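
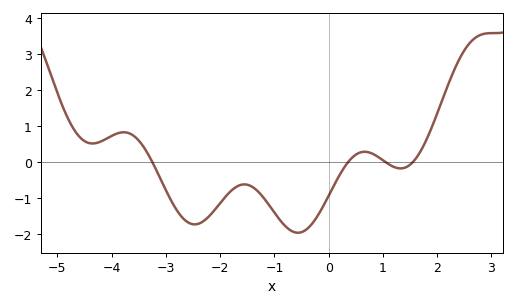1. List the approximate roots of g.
-3.2, 0.4, 1, 1.6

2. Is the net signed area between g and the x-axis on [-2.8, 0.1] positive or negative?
negative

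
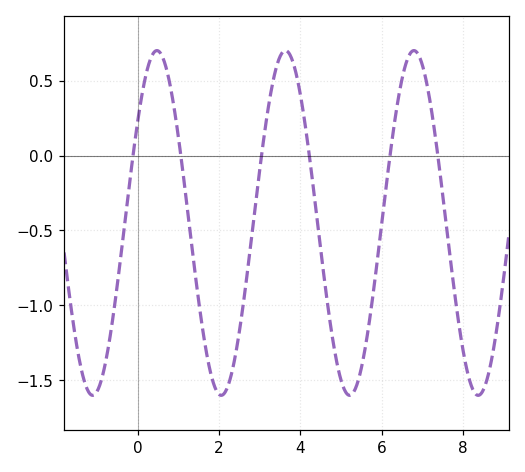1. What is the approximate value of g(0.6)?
0.663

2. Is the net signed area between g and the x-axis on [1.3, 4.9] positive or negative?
negative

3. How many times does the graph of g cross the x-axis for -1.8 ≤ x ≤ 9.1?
6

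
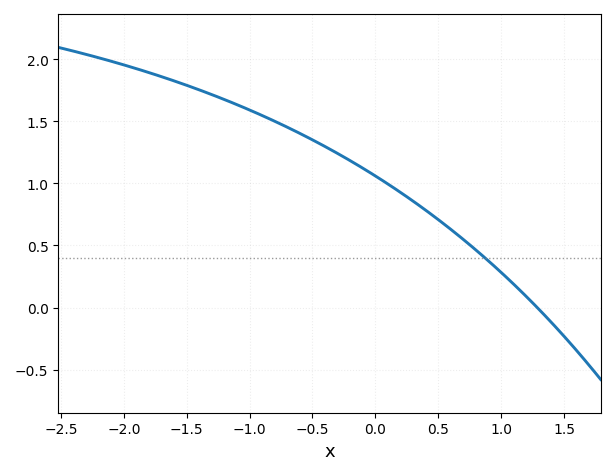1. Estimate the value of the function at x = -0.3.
1.25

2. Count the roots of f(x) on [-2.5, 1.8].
1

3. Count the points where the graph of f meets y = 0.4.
1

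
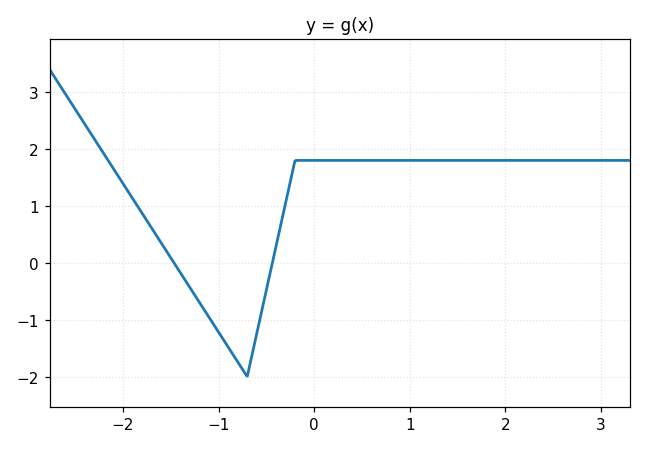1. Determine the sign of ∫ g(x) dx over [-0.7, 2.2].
positive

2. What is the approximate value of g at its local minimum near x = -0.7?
-2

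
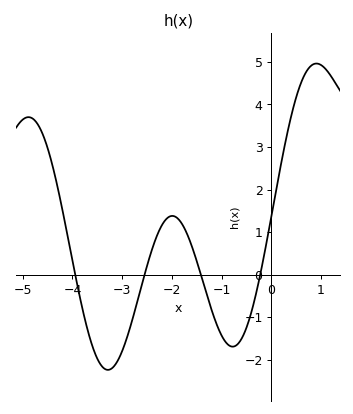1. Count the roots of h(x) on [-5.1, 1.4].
4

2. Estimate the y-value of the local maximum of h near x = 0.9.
4.96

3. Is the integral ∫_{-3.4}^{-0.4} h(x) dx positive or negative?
negative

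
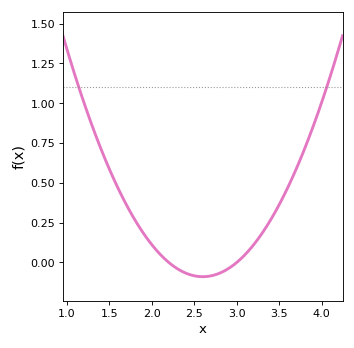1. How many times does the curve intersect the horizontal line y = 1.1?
2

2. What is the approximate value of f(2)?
0.112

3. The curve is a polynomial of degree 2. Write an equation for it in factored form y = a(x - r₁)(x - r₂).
y = 0.56(x - 2.2)(x - 3)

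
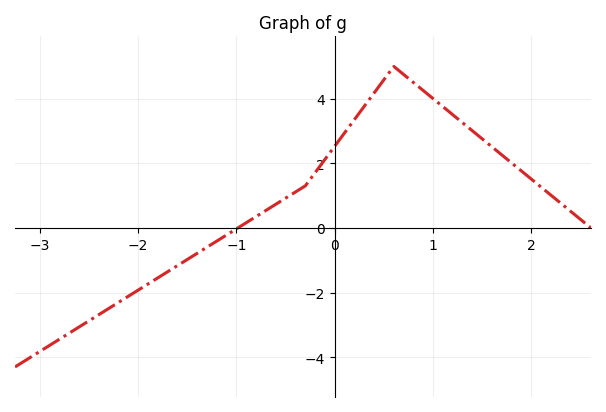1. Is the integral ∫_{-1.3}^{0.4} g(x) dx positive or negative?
positive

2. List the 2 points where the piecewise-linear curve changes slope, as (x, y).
(-0.3, 1.3); (0.6, 5)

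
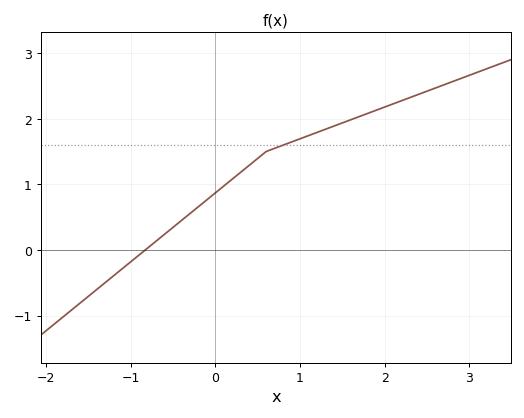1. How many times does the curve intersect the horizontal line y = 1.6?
1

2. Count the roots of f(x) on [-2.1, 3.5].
1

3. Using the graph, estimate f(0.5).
1.4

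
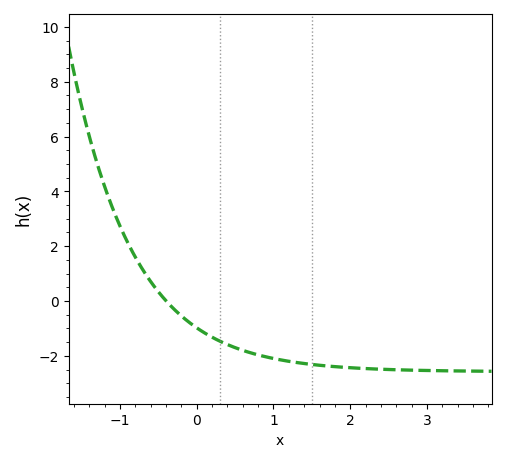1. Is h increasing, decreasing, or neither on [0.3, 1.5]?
decreasing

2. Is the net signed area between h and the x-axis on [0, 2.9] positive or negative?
negative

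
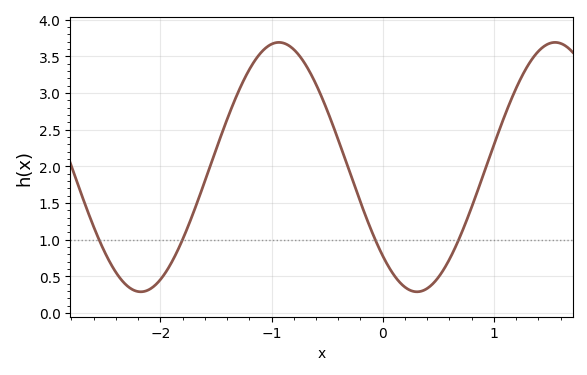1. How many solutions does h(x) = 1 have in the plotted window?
4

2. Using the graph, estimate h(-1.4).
2.65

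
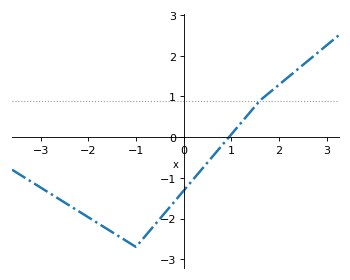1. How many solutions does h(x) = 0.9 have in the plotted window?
1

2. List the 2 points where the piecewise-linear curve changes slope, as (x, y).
(-1, -2.7); (1.6, 0.9)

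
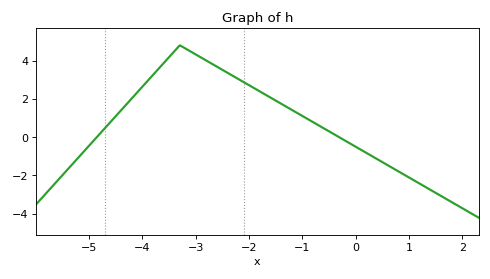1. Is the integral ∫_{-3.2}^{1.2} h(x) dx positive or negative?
positive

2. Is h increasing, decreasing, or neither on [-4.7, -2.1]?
neither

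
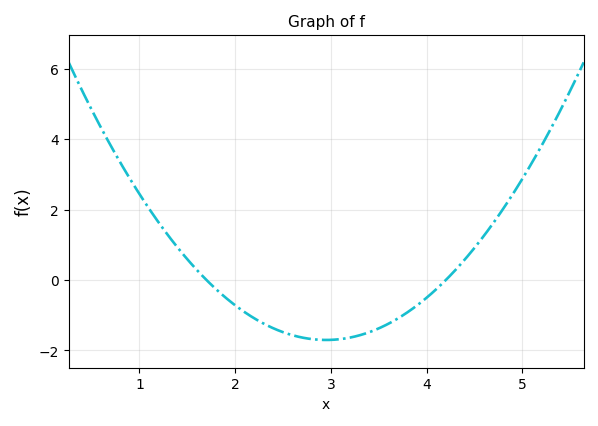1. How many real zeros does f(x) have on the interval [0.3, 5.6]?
2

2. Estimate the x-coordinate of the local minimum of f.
2.95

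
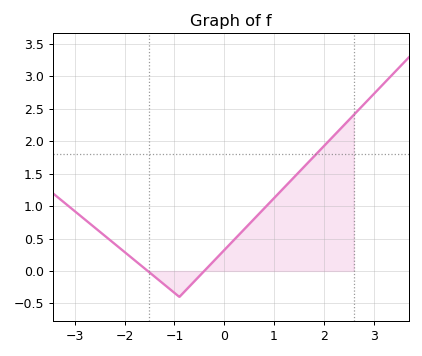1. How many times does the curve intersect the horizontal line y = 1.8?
1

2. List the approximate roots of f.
-1.5, -0.4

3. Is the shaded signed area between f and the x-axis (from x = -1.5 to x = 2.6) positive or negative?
positive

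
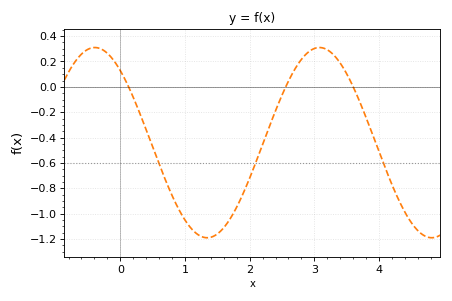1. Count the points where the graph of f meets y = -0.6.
3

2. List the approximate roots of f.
0.129, 2.56, 3.6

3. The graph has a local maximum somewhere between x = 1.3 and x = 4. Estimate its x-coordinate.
3.08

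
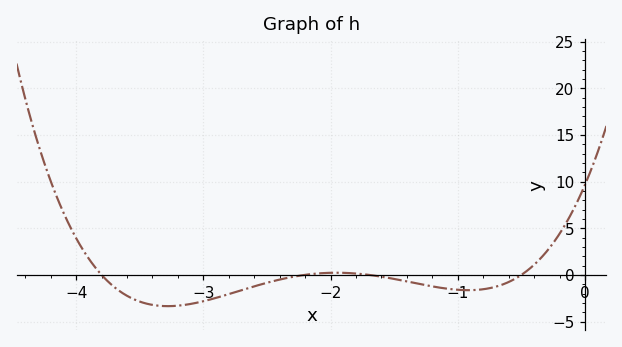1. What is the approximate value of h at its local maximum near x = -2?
0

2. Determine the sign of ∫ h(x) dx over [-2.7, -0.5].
negative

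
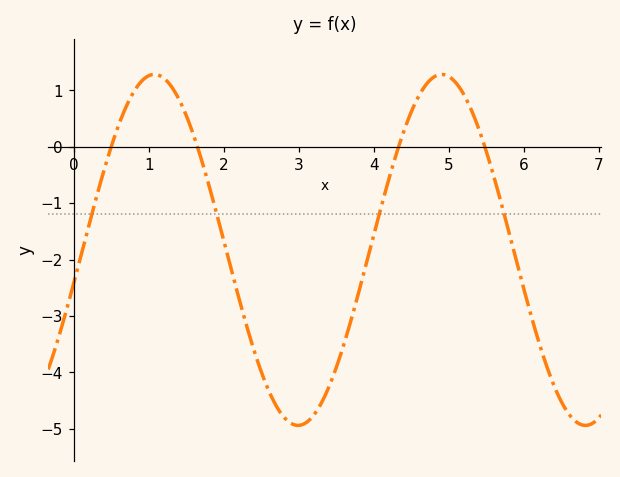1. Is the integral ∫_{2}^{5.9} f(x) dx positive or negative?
negative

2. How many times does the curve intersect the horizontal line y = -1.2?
4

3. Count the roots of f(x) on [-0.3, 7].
4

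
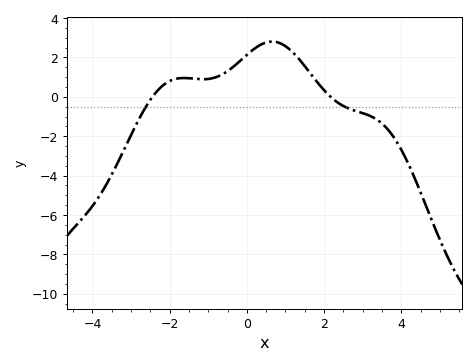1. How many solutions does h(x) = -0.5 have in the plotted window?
2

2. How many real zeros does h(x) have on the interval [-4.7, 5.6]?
2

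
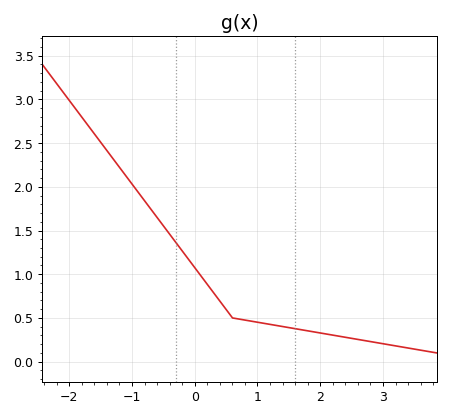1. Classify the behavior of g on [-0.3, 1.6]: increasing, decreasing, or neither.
decreasing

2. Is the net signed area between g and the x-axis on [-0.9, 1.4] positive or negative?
positive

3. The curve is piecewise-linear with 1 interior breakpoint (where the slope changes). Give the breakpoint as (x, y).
(0.6, 0.5)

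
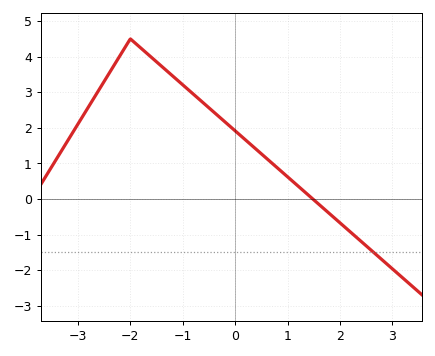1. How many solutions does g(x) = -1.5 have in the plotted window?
1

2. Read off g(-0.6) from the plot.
2.69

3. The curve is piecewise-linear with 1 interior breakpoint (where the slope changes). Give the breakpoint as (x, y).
(-2, 4.5)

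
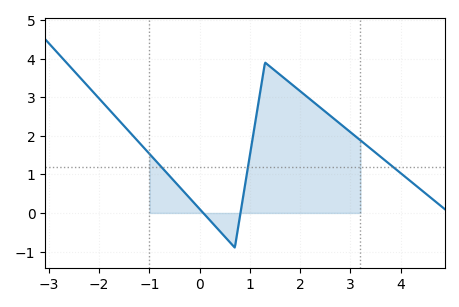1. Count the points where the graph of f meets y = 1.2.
3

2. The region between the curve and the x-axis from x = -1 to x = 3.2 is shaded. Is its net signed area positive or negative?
positive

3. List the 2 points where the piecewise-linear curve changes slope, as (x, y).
(0.7, -0.9); (1.3, 3.9)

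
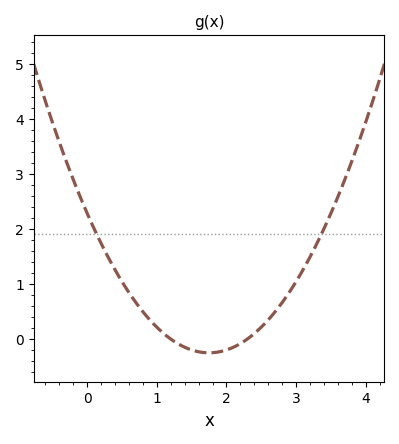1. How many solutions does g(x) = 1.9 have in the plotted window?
2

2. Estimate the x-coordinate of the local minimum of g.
1.75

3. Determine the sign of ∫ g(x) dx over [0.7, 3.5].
positive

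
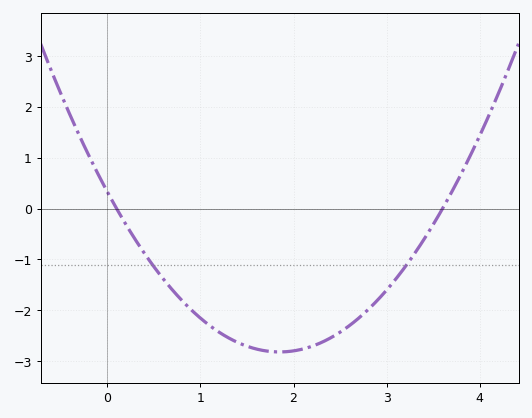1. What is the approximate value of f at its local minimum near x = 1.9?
-2.8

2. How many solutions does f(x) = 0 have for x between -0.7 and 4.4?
2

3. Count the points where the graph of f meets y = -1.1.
2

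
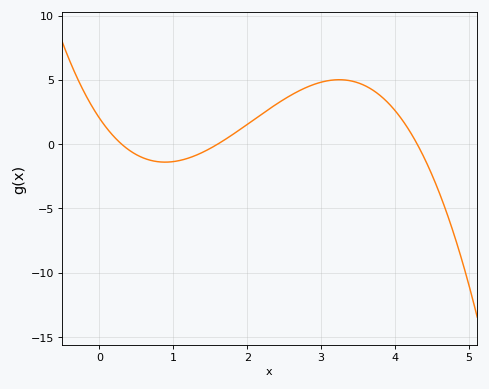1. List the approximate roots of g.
0.3, 1.6, 4.3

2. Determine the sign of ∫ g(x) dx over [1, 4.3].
positive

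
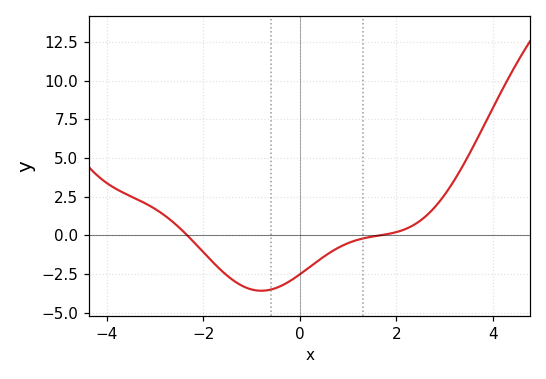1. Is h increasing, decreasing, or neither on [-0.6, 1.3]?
increasing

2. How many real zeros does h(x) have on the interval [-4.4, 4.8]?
2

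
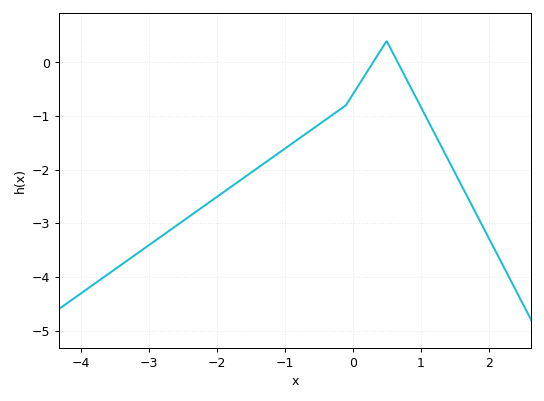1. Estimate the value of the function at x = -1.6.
-2.1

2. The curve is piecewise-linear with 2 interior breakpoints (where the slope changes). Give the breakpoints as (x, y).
(-0.1, -0.8); (0.5, 0.4)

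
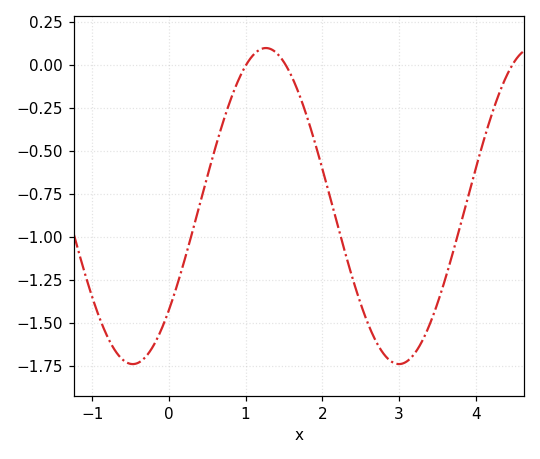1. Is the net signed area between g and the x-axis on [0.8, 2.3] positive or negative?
negative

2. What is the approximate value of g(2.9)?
-1.72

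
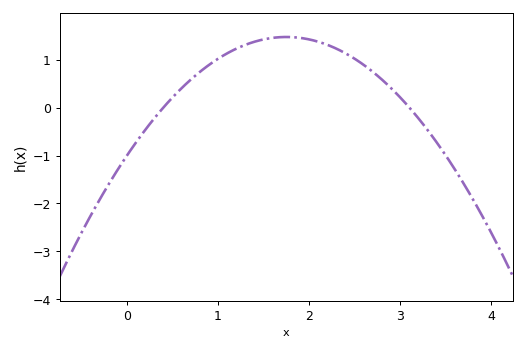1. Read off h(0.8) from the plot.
0.7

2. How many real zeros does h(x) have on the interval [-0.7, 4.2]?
2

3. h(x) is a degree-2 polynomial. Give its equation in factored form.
y = -0.81(x - 0.4)(x - 3.1)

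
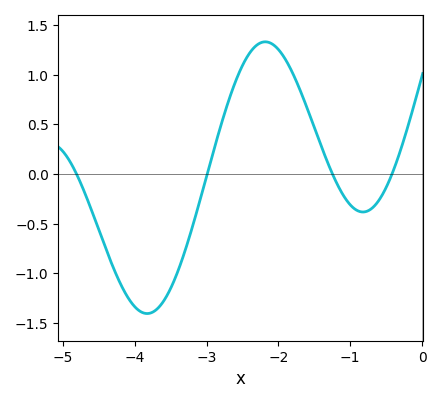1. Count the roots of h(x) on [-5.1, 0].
4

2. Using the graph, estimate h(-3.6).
-1.3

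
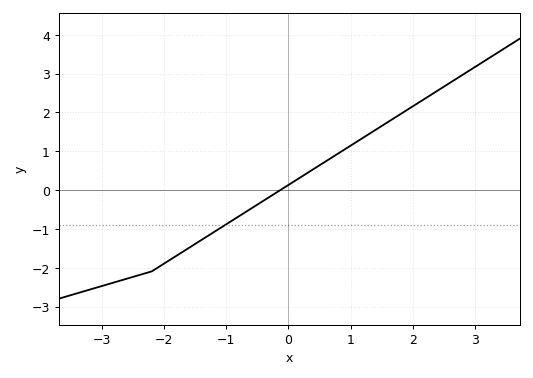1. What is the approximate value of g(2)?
2.2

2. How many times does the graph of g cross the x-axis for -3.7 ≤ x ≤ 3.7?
1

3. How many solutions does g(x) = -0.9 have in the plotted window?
1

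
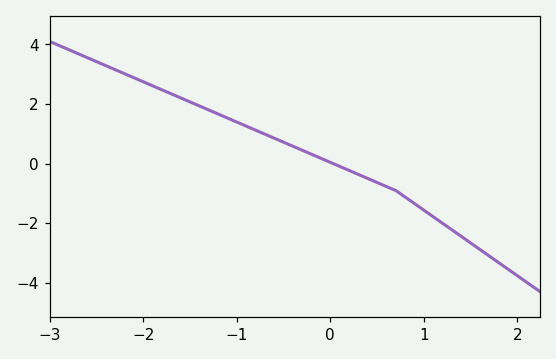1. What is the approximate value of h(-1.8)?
2.48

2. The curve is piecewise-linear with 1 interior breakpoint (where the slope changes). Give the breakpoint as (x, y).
(0.7, -0.9)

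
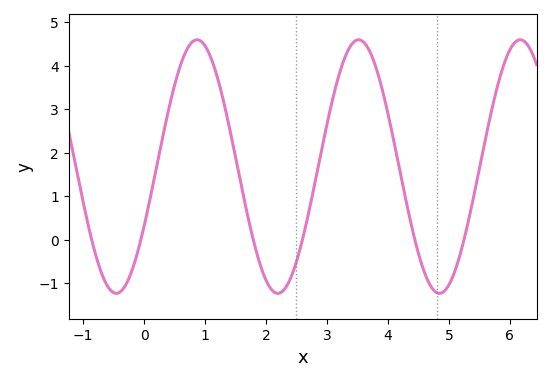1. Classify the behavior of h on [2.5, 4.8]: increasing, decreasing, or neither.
neither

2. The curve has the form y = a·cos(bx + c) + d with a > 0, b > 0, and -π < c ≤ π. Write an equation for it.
y = 2.92cos(2.37x - 2.06) + 1.68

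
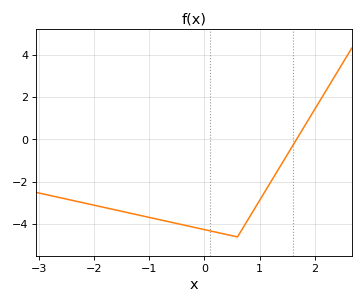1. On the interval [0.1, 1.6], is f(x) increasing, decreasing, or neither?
neither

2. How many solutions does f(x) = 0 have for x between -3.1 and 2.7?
1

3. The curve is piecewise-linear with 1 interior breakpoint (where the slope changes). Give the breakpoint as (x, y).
(0.6, -4.6)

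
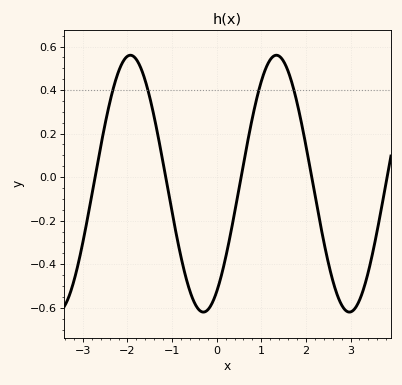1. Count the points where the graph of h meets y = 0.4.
4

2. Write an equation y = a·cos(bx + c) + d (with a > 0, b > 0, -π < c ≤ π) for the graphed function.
y = 0.59cos(1.9x - 2.6) - 0.03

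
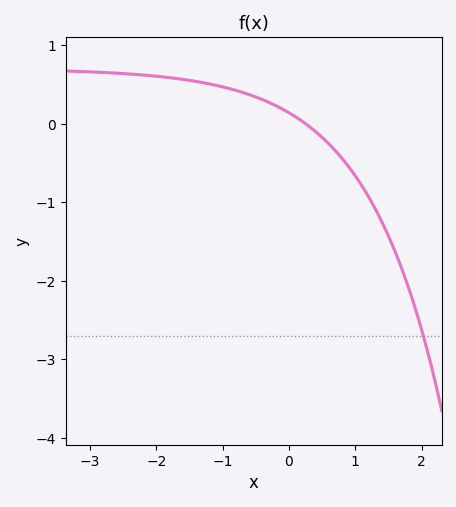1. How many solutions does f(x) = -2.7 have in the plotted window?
1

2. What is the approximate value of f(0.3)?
0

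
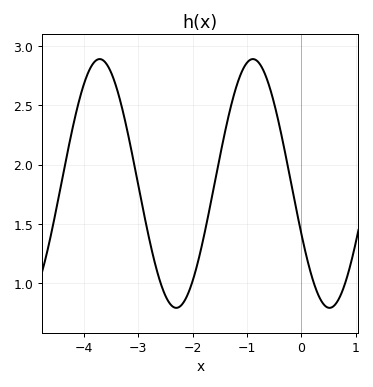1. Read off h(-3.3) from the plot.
2.48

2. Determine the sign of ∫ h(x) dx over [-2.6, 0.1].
positive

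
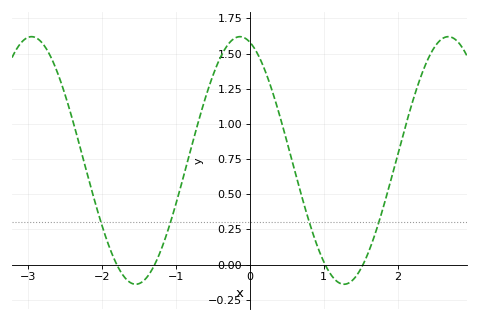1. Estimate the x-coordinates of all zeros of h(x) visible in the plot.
-1.8, -1.29, 1.02, 1.53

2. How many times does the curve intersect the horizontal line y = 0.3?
4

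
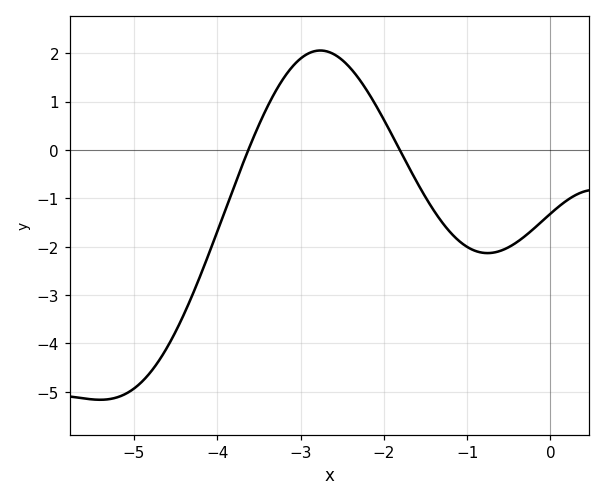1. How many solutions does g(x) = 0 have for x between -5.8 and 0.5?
2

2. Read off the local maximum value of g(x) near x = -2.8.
2.1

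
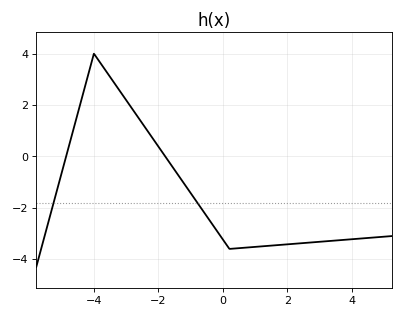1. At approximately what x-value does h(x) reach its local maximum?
-4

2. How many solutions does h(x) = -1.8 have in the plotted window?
2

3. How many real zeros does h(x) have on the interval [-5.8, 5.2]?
2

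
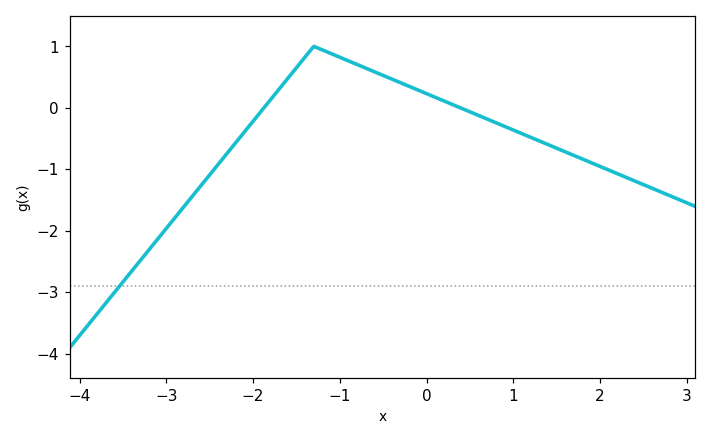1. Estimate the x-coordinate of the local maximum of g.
-1.3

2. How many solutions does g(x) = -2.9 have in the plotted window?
1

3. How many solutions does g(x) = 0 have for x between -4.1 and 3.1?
2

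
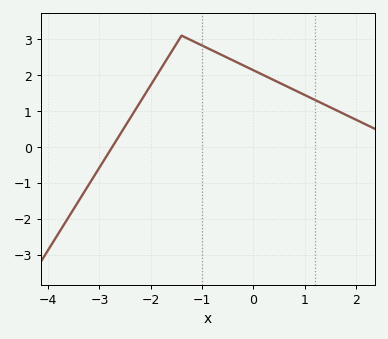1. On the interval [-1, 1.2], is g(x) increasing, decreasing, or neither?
decreasing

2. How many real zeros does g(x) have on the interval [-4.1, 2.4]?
1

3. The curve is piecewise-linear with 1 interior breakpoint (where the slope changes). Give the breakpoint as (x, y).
(-1.4, 3.1)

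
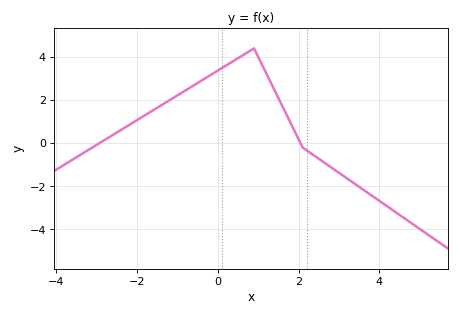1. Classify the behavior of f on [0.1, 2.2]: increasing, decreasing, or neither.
neither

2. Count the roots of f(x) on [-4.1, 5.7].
2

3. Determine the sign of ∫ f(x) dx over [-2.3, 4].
positive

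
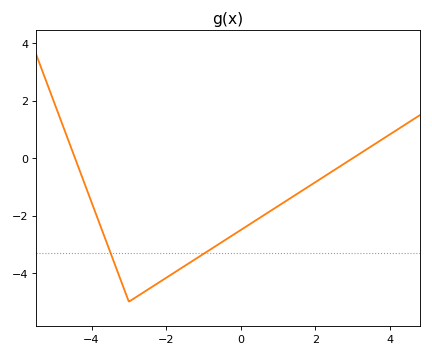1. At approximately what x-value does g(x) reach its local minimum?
-3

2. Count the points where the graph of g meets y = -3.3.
2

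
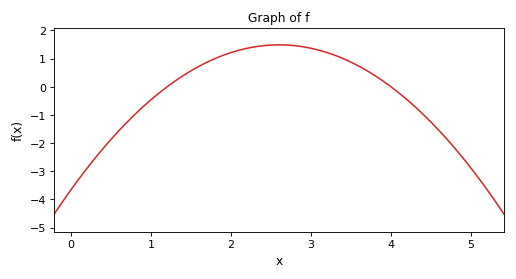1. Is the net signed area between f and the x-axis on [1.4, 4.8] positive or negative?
positive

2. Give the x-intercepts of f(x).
1.2, 4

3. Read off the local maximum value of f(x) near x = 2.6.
1.5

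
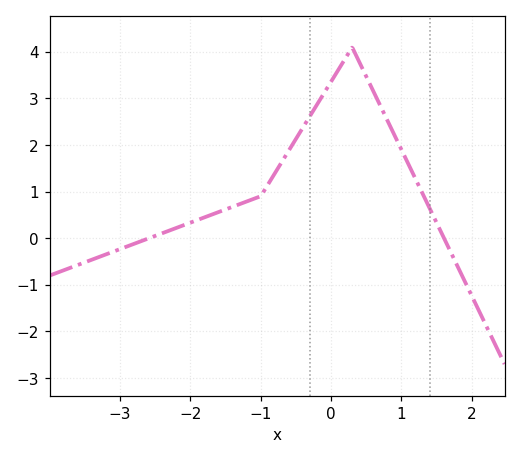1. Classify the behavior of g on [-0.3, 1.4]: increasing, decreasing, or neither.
neither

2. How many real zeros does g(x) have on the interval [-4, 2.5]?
2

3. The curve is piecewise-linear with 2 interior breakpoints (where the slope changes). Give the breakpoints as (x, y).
(-1, 0.9); (0.3, 4.1)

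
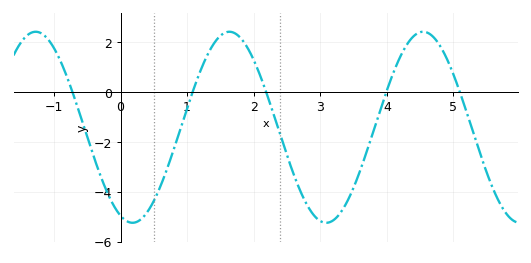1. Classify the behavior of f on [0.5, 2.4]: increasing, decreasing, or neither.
neither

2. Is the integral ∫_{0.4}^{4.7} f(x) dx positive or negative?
negative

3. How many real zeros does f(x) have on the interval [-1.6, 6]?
5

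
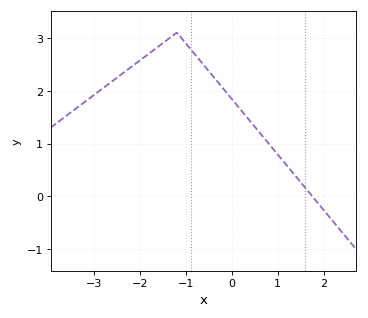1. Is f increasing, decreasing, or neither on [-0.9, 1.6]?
decreasing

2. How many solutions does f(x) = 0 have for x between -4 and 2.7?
1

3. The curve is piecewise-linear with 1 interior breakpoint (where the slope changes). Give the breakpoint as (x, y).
(-1.2, 3.1)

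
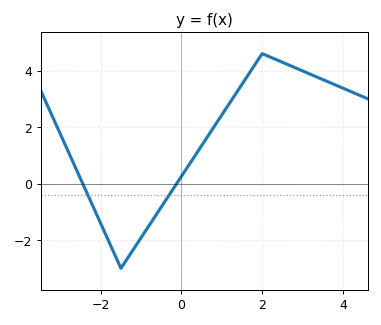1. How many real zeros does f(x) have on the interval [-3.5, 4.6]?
2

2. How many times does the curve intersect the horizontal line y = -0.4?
2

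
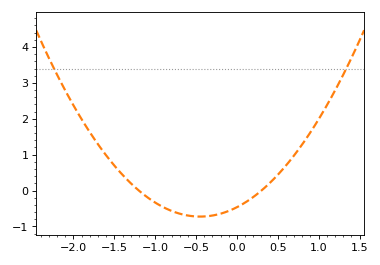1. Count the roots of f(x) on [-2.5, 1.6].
2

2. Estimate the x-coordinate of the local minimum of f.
-0.45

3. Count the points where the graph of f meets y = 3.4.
2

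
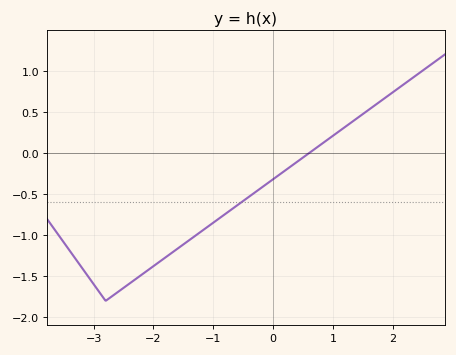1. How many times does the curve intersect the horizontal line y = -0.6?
1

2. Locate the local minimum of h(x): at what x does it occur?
-2.8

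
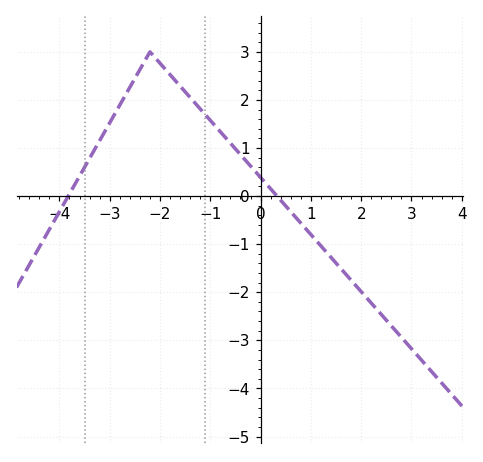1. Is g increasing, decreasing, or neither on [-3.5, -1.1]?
neither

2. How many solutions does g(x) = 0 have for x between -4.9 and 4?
2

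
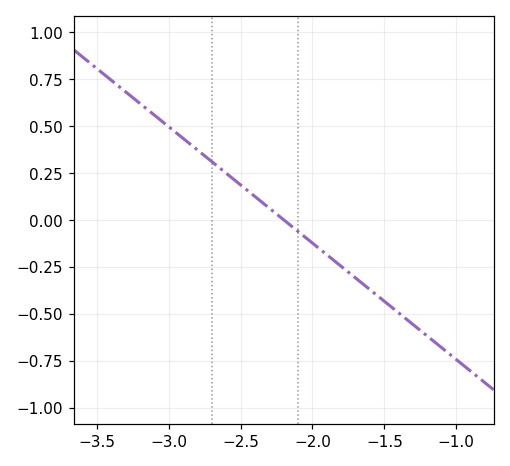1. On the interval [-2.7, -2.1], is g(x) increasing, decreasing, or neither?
decreasing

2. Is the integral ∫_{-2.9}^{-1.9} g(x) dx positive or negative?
positive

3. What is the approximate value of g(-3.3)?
0.7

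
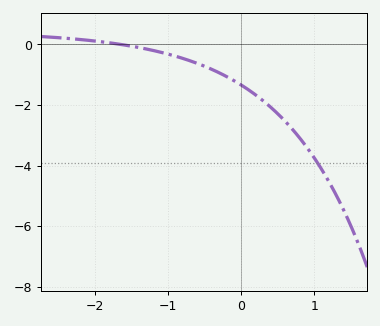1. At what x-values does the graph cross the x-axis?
-1.65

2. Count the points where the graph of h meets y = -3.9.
1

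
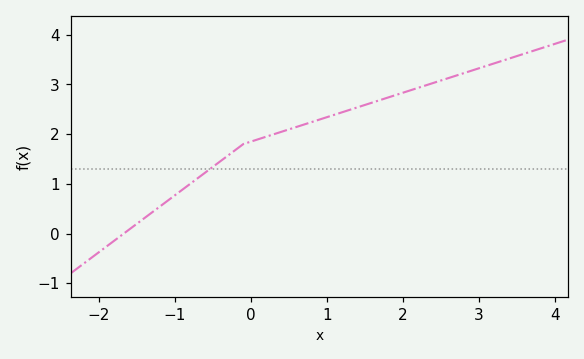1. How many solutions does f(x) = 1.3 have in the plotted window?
1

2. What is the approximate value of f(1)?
2.34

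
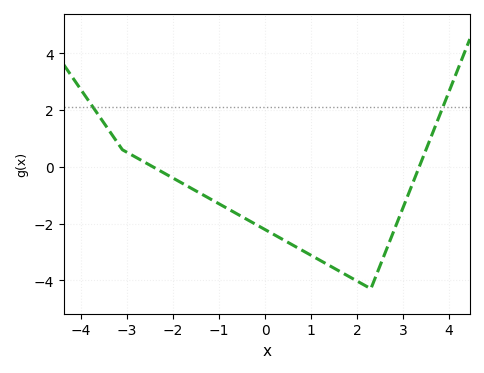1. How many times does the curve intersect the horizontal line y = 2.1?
2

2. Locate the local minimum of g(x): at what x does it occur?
2.3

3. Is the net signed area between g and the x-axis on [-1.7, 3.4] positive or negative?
negative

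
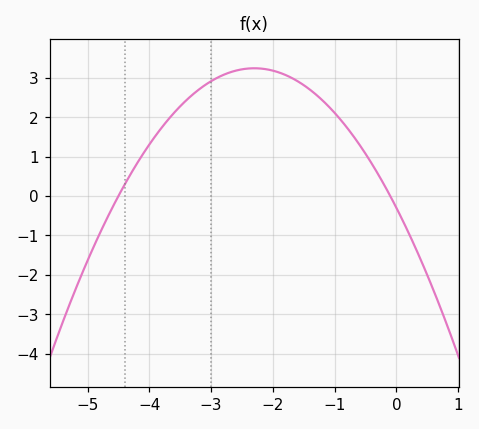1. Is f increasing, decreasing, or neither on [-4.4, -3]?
increasing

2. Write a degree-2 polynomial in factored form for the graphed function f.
y = -0.67(x + 4.5)(x + 0.1)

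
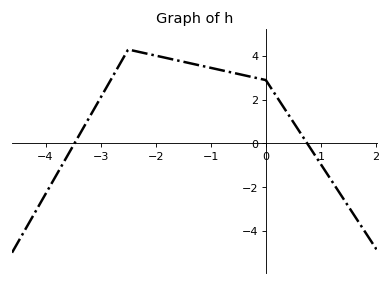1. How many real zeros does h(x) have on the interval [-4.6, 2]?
2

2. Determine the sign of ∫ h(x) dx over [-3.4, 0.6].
positive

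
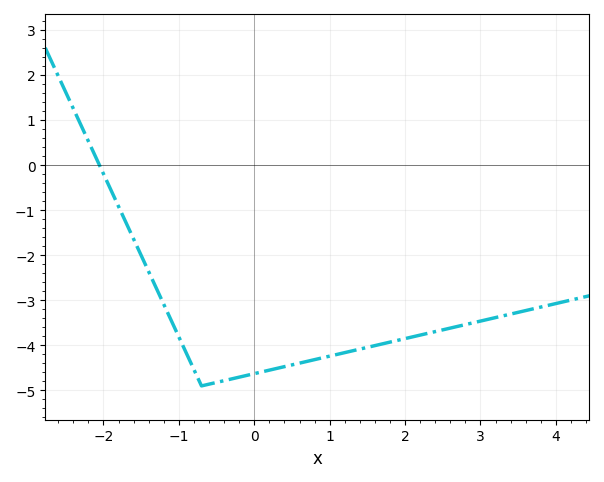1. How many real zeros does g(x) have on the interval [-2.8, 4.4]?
1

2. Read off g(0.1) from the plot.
-4.59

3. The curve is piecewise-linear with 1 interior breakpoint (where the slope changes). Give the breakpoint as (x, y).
(-0.7, -4.9)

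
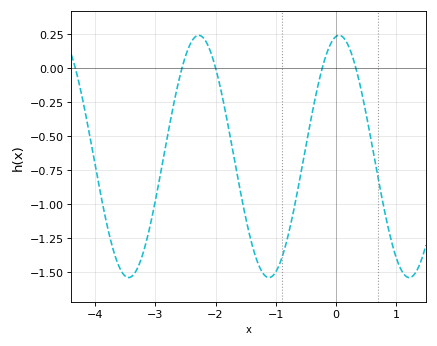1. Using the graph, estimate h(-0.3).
-0.126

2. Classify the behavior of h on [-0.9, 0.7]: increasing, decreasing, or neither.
neither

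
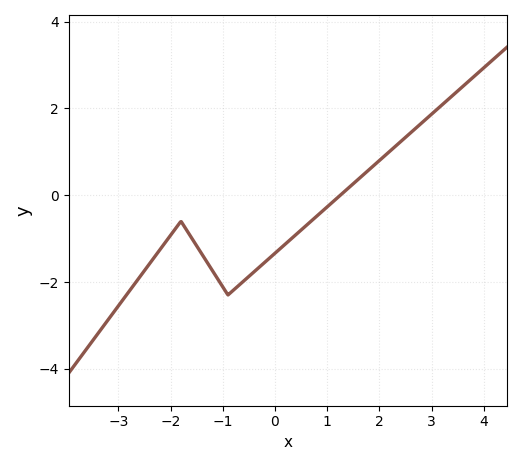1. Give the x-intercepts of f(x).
1.25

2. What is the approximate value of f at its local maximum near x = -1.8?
-0.601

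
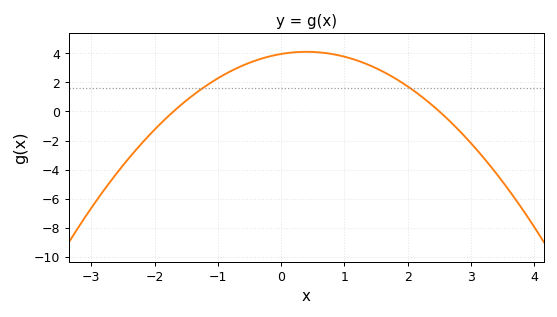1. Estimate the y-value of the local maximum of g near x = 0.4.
4.2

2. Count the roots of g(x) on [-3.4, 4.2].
2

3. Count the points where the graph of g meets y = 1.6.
2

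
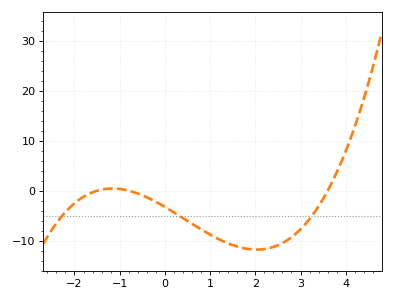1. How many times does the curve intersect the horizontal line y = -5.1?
3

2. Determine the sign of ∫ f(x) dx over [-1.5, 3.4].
negative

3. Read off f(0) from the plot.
-3.24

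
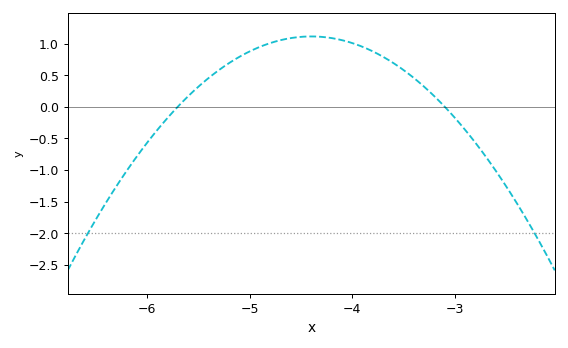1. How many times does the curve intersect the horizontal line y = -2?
2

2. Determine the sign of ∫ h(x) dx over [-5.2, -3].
positive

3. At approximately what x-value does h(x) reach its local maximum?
-4.4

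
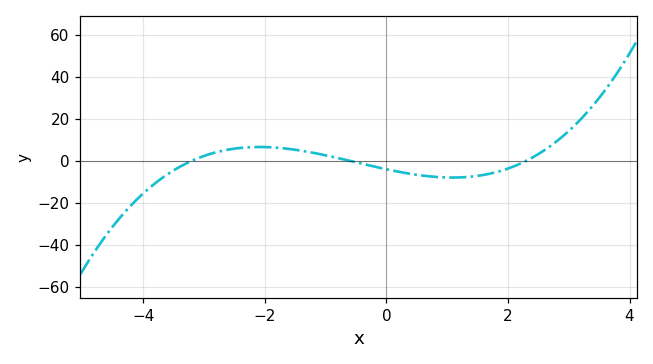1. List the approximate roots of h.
-3.2, -0.6, 2.3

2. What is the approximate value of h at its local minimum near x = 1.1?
-7.98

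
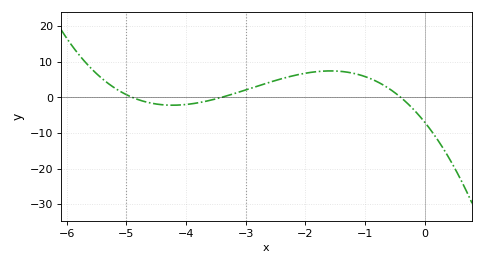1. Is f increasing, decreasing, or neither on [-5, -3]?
neither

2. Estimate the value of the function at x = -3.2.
0.99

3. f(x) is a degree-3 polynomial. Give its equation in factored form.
y = -1.04(x + 4.9)(x + 3.4)(x + 0.4)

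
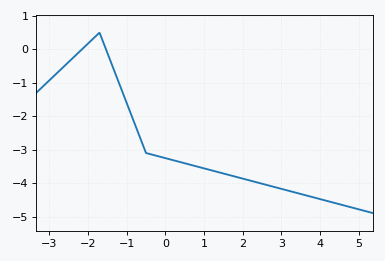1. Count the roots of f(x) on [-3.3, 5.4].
2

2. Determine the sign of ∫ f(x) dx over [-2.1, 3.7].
negative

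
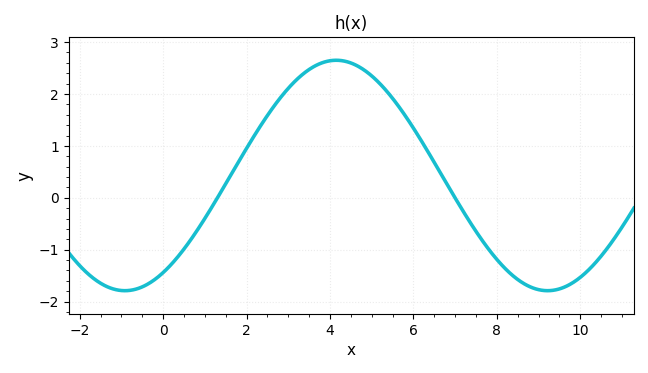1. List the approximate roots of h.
1.3, 7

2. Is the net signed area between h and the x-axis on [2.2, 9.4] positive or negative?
positive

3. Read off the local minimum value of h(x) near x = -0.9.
-1.79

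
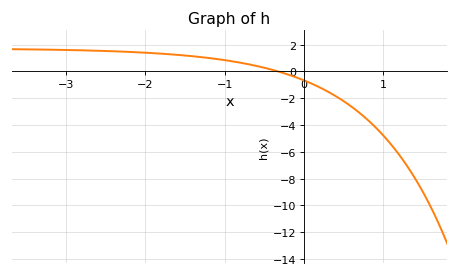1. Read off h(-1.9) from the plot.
1.36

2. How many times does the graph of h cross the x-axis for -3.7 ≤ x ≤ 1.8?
1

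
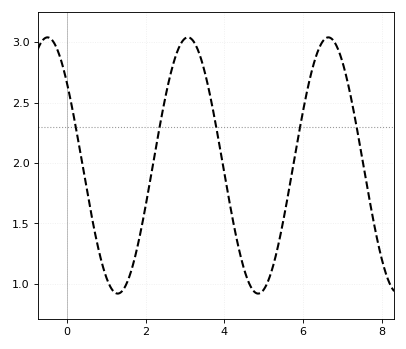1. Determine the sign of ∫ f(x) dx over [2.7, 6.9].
positive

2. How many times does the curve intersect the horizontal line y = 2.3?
5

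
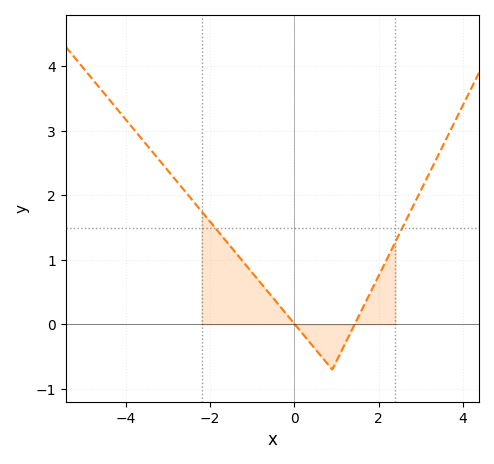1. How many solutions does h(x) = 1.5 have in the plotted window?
2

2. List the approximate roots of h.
0.015, 1.43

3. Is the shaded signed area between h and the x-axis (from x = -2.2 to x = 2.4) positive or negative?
positive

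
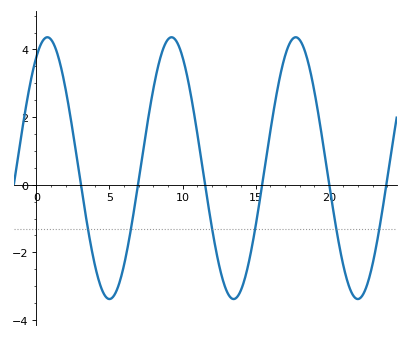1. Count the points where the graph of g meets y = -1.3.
6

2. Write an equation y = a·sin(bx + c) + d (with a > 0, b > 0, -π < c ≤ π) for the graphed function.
y = 3.87sin(0.74x + 1.01) + 0.49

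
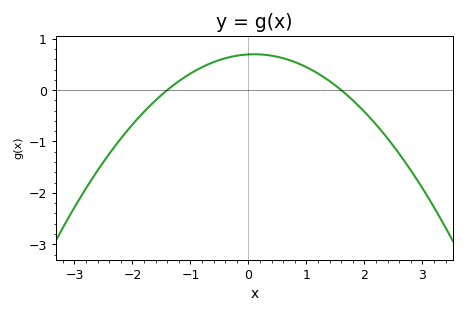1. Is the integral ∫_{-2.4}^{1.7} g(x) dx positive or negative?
positive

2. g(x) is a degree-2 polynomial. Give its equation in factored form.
y = -0.31(x + 1.4)(x - 1.6)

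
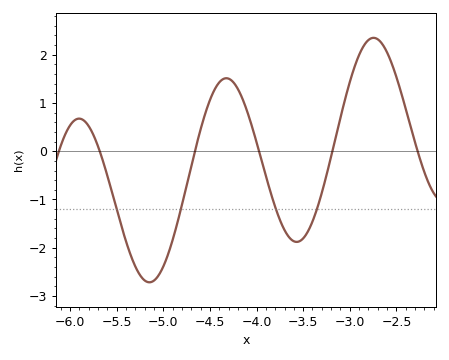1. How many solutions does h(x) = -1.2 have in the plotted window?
4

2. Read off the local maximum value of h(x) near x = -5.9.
0.7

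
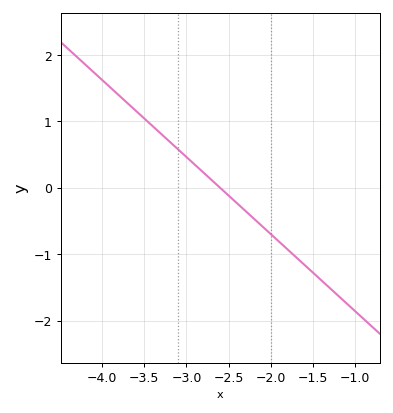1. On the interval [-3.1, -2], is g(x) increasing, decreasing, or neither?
decreasing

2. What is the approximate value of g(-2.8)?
0.232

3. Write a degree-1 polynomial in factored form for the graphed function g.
y = -1.16(x + 2.6)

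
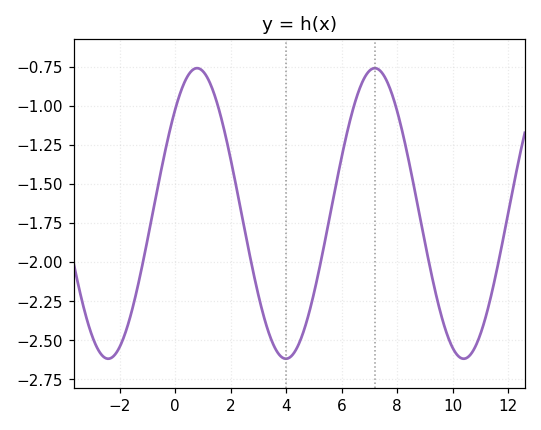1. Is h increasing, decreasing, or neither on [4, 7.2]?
increasing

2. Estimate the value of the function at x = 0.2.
-0.9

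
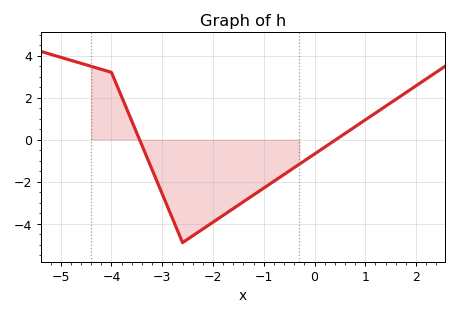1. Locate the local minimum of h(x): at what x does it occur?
-2.6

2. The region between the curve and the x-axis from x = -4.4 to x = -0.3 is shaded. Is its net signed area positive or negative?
negative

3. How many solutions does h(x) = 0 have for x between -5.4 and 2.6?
2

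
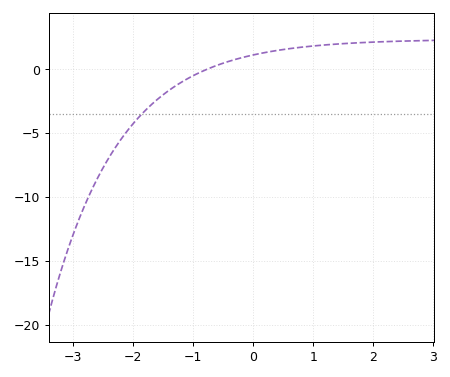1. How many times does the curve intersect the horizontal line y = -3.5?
1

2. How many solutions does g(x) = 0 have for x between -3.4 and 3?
1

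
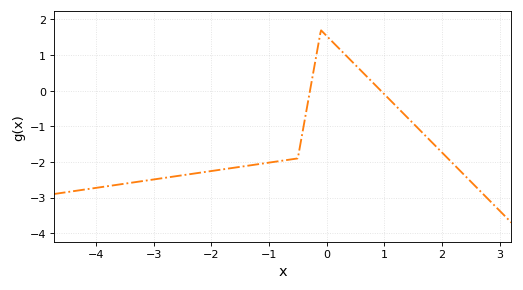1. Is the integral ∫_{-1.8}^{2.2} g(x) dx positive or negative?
negative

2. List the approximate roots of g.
-0.289, 0.939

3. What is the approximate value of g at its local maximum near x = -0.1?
1.7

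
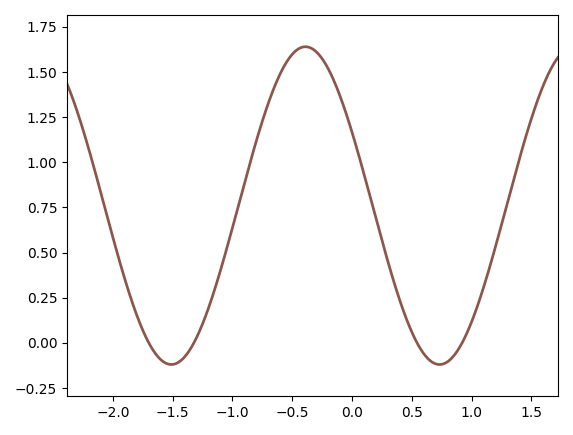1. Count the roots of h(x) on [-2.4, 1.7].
4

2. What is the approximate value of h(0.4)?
0.236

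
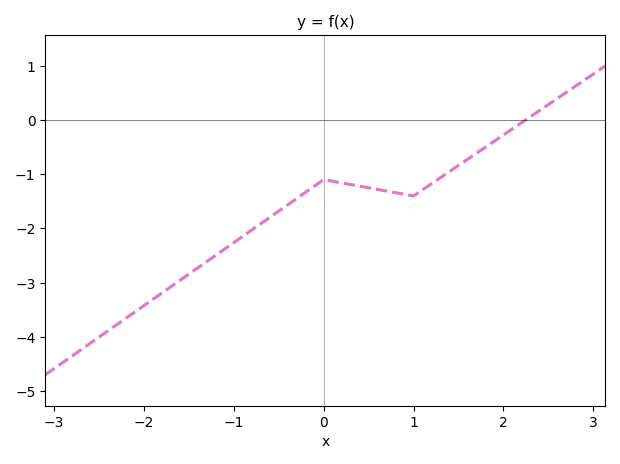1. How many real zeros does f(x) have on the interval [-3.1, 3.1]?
1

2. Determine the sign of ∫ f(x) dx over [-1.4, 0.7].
negative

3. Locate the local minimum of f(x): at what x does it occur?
1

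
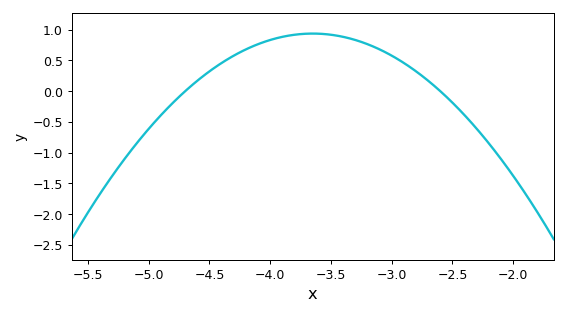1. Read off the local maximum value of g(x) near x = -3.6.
0.937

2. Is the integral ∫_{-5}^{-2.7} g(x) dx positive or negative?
positive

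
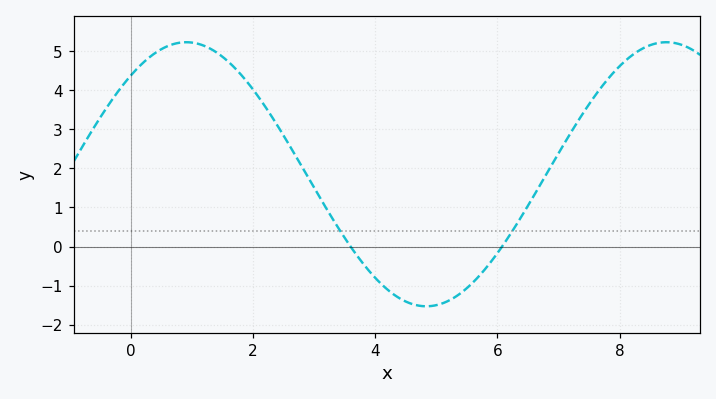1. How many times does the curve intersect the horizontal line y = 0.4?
2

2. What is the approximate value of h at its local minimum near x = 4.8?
-1.53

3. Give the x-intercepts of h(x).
3.6, 6.08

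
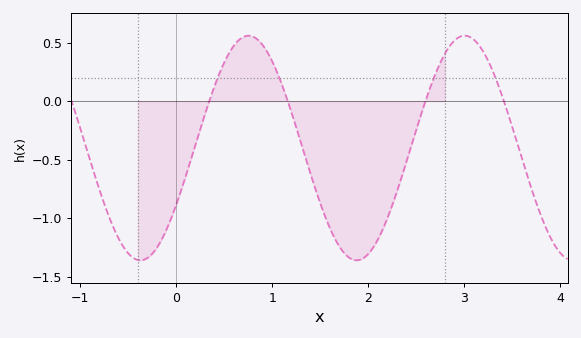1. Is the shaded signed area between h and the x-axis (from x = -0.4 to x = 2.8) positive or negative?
negative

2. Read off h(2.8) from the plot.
0.407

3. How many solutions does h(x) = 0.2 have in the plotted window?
4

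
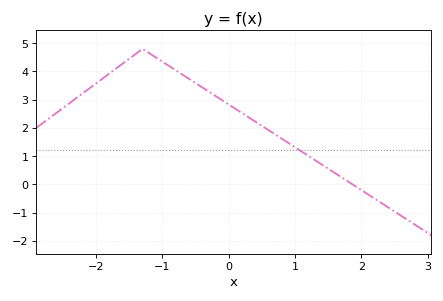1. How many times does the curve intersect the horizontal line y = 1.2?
1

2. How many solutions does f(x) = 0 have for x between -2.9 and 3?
1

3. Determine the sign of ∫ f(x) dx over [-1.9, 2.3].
positive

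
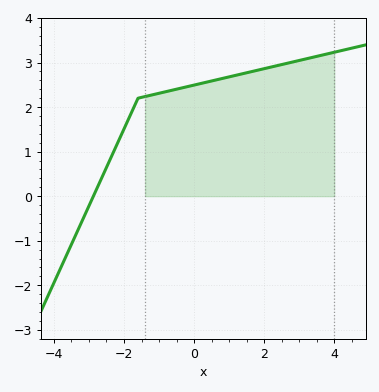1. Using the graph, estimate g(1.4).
2.75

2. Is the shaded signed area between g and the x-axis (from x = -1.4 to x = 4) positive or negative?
positive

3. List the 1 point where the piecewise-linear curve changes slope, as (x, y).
(-1.6, 2.2)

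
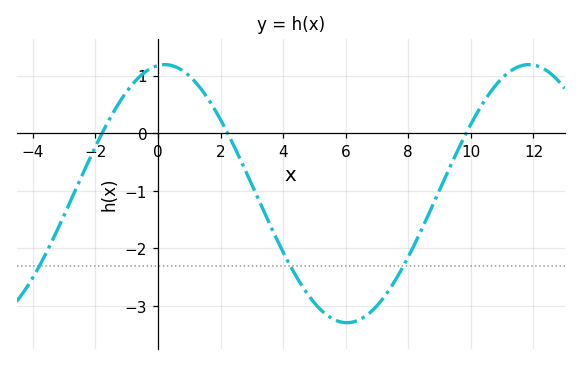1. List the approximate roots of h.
-1.78, 2.23, 9.85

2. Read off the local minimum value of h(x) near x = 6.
-3.29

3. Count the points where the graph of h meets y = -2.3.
3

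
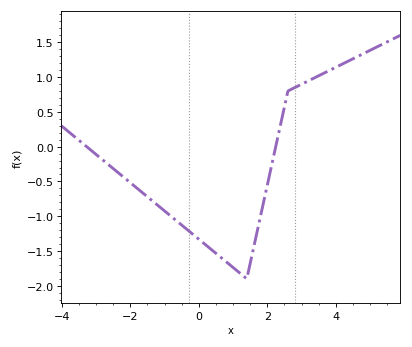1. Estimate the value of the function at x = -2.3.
-0.397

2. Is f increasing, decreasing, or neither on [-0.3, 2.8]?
neither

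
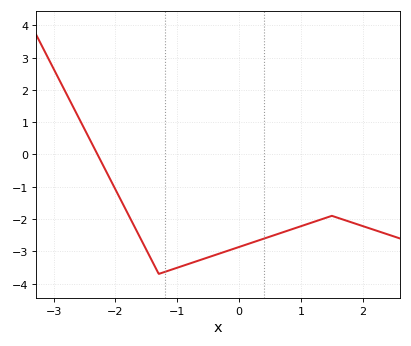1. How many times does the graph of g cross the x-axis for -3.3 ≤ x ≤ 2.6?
1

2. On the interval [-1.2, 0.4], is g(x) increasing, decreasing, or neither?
increasing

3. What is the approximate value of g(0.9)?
-2.29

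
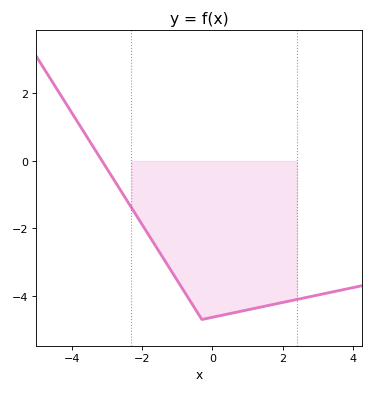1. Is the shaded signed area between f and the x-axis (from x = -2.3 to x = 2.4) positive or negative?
negative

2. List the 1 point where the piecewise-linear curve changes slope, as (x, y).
(-0.3, -4.7)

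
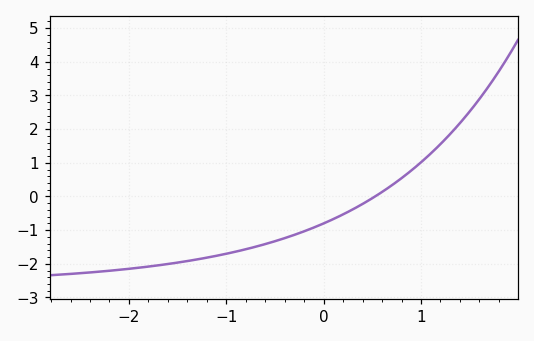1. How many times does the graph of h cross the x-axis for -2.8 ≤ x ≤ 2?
1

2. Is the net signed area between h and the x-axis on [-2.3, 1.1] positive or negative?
negative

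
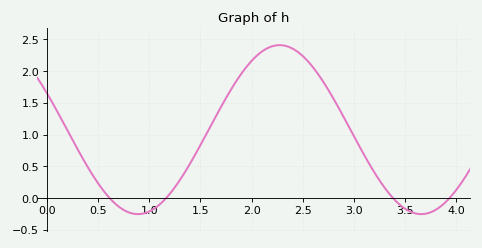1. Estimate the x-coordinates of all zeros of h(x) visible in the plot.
0.615, 1.16, 3.38, 3.93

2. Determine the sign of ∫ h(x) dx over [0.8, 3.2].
positive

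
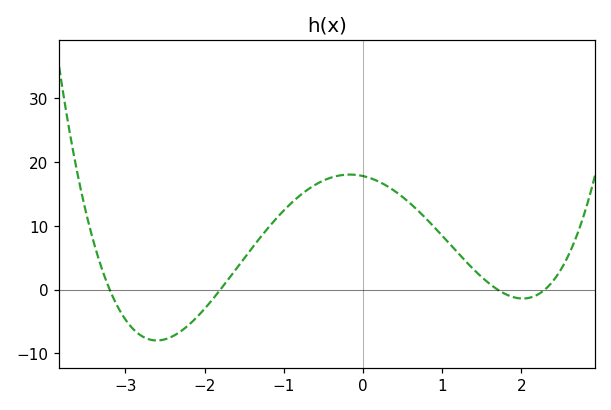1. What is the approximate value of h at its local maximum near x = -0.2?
18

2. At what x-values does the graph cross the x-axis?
-3.2, -1.8, 1.7, 2.3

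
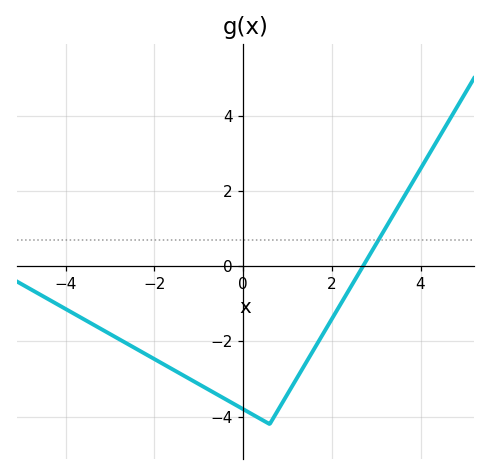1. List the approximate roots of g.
2.8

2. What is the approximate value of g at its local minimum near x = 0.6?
-4.2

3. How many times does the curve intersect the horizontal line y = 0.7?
1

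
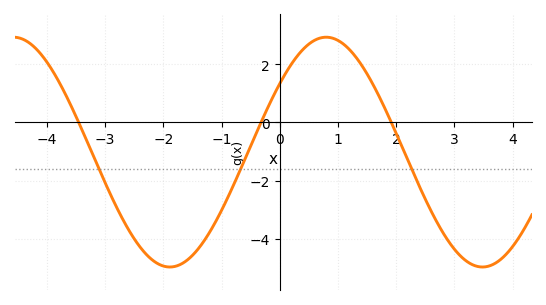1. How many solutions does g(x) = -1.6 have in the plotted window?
3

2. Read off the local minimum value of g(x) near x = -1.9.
-4.97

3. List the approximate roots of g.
-3.45, -0.323, 1.92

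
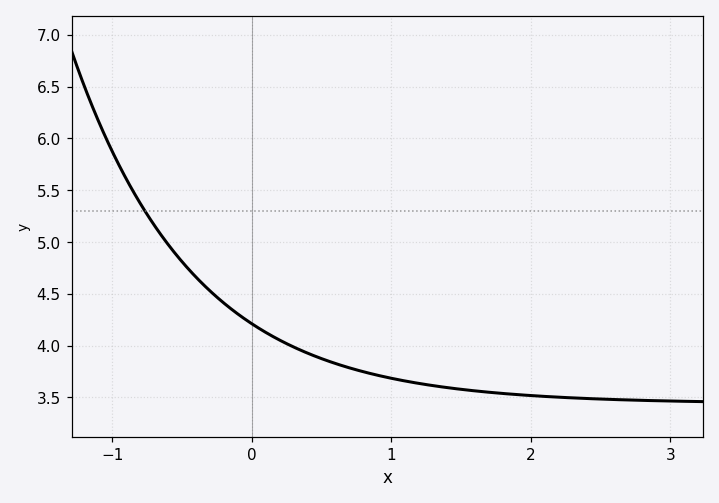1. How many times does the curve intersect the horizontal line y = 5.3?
1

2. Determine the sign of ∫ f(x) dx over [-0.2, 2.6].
positive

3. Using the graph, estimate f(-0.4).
4.65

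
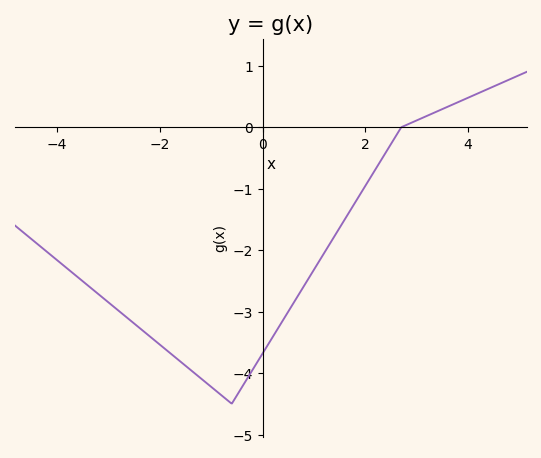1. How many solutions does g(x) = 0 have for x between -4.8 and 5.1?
1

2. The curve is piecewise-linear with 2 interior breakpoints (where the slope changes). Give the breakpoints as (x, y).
(-0.6, -4.5); (2.7, 0)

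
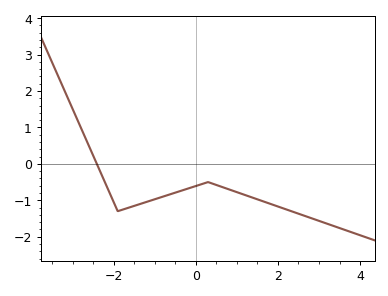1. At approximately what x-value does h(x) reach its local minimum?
-1.8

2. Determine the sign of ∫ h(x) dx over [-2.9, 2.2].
negative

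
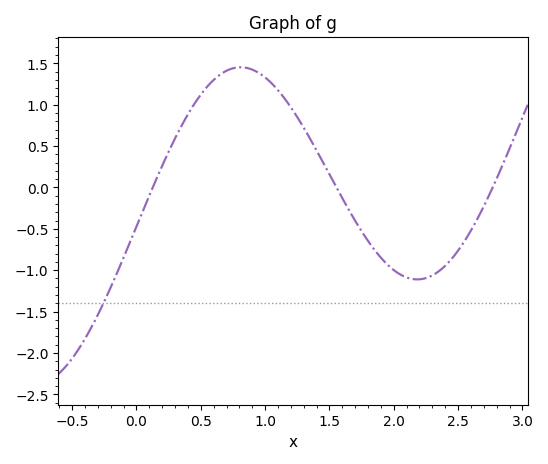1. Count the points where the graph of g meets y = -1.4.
1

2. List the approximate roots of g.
0.15, 1.55, 2.75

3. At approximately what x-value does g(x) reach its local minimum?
2.2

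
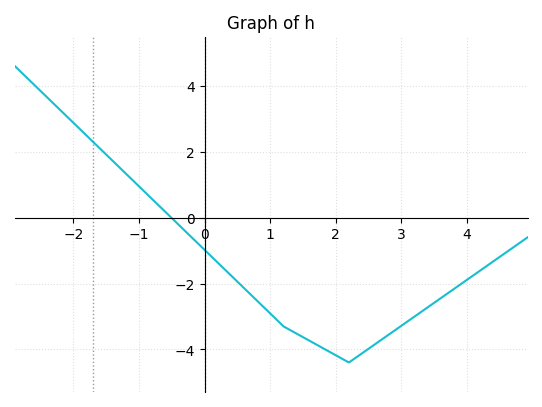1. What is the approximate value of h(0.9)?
-2.8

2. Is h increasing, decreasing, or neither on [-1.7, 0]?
decreasing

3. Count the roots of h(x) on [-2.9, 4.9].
1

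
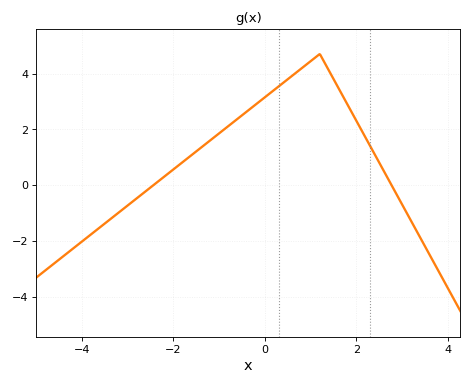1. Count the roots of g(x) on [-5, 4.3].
2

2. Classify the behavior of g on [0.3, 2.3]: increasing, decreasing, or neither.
neither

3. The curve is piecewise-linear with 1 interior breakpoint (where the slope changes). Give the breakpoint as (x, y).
(1.2, 4.7)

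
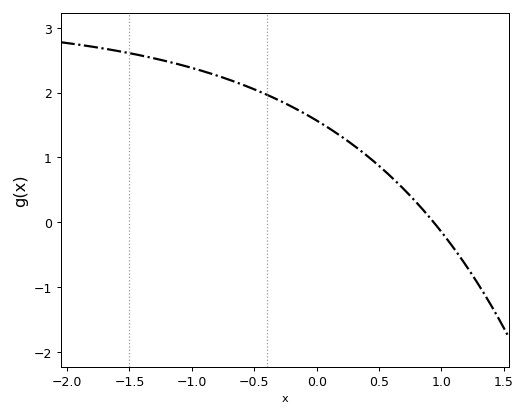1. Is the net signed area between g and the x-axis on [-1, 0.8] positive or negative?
positive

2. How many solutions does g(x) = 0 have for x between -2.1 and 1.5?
1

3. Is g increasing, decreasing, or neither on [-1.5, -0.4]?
decreasing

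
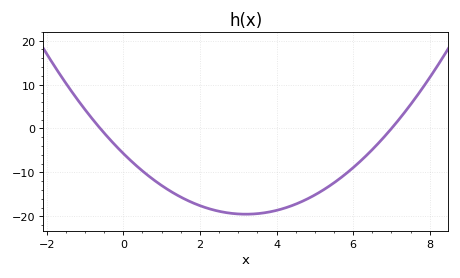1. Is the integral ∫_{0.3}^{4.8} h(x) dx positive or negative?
negative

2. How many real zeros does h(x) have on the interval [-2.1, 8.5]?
2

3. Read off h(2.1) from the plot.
-17.9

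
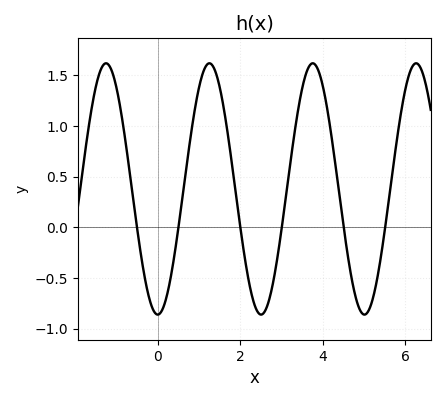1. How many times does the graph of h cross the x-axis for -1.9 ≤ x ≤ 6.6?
6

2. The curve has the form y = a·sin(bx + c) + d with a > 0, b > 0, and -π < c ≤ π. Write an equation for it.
y = 1.24sin(2.5x - 1.6) + 0.38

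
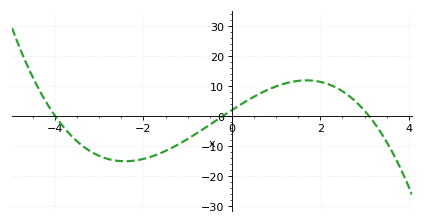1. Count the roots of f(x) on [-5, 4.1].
3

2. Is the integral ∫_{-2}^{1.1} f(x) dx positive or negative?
negative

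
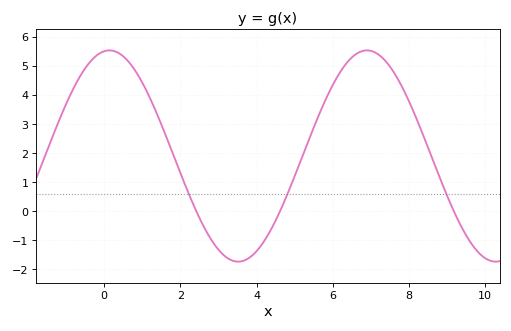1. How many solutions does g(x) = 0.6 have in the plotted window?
3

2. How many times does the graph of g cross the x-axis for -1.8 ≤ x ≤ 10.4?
3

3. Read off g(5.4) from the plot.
2.55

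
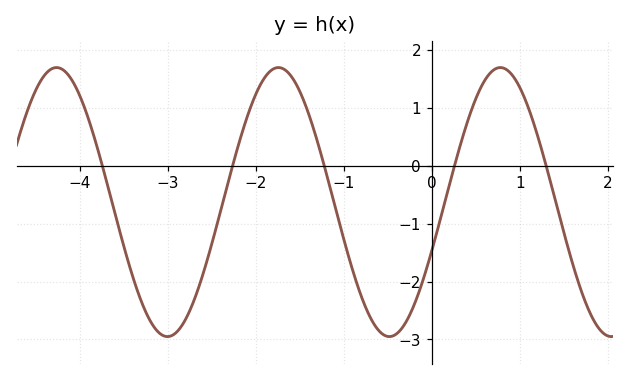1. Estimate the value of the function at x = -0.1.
-2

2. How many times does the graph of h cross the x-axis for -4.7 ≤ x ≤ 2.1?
5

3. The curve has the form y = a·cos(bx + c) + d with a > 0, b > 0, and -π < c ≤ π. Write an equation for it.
y = 2.32cos(2.5x - 1.9) - 0.63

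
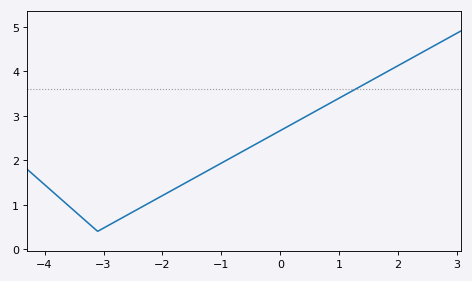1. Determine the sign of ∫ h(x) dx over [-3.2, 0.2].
positive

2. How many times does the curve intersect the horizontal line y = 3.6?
1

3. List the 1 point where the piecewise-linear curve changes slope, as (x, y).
(-3.1, 0.4)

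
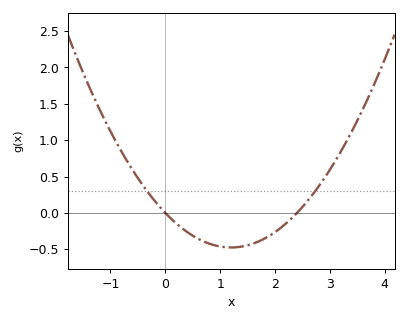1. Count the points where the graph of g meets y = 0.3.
2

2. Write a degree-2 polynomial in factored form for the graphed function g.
y = 0.33(x - 0)(x - 2.4)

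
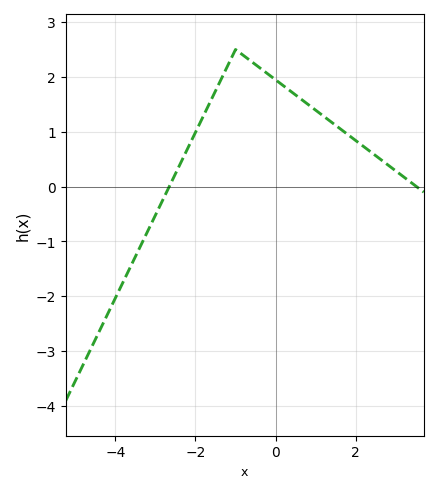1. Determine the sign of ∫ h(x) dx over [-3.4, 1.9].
positive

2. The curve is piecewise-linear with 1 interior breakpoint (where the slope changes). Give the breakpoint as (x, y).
(-1, 2.5)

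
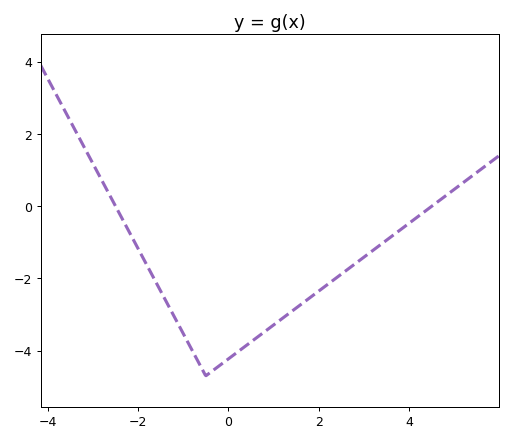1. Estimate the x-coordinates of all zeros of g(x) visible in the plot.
-2.5, 4.5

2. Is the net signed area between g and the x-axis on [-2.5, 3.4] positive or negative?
negative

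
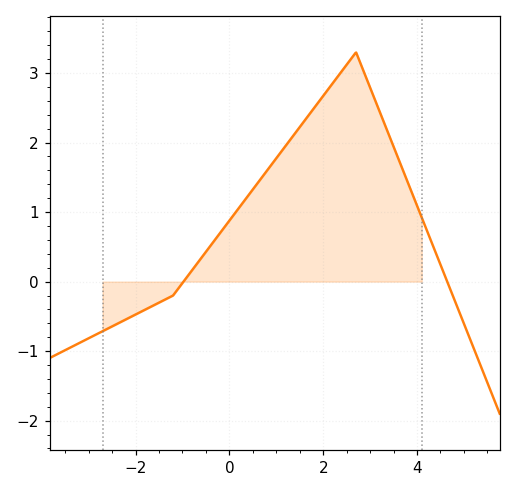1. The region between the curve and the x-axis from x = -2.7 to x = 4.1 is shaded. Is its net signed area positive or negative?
positive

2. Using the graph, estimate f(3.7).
1.6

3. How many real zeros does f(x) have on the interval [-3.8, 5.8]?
2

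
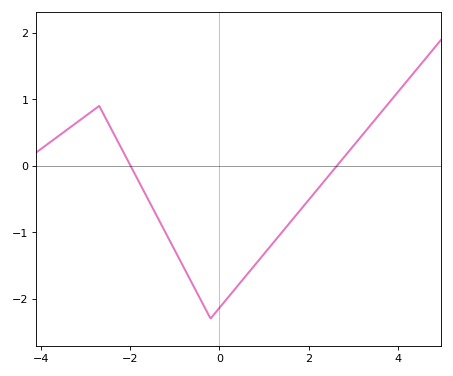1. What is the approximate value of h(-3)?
0.8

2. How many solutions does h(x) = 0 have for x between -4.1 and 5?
2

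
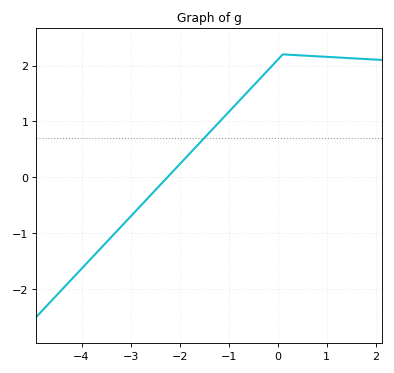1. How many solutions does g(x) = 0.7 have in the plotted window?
1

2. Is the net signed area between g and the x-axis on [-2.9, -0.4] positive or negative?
positive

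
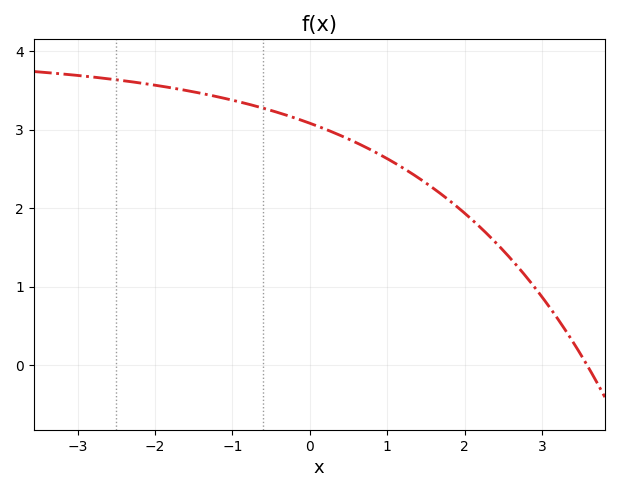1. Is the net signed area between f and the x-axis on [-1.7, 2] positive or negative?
positive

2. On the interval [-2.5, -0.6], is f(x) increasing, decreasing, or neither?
decreasing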